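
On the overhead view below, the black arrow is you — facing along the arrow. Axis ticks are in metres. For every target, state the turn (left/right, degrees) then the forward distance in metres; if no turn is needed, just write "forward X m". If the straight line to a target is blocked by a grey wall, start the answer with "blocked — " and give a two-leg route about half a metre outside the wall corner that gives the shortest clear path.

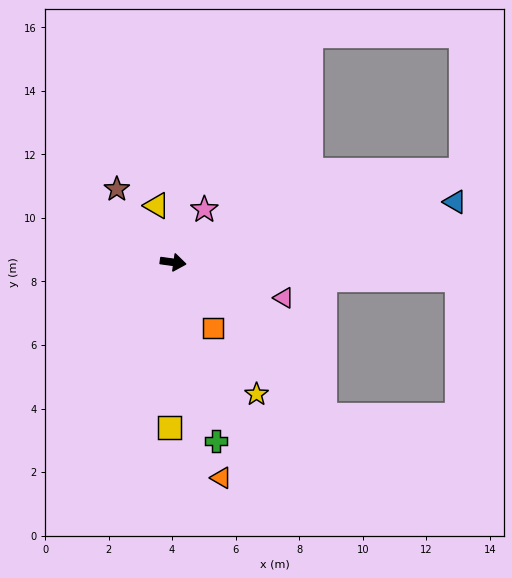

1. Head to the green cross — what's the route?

turn right 69°, forward 5.8 m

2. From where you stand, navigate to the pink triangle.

turn right 10°, forward 3.7 m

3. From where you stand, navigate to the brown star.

turn left 135°, forward 2.9 m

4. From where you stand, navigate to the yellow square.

turn right 83°, forward 5.2 m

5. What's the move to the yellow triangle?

turn left 114°, forward 1.9 m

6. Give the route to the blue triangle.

turn left 20°, forward 9.1 m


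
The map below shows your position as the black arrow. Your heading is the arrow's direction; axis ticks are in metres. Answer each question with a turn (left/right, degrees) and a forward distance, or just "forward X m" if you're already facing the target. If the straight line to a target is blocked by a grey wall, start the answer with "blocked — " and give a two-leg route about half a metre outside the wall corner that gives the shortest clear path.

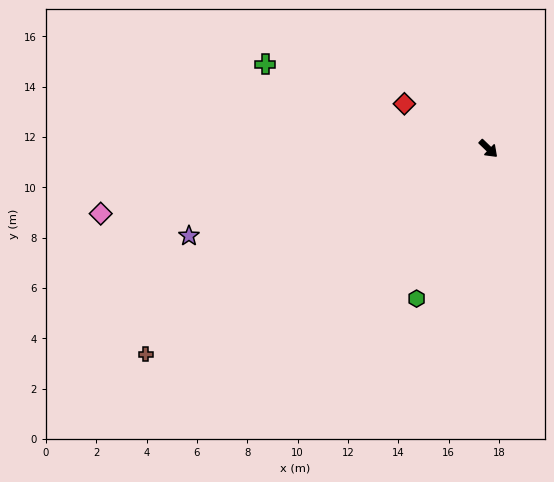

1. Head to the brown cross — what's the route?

turn right 105°, forward 15.9 m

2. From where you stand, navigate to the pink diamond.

turn right 127°, forward 15.6 m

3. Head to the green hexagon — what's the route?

turn right 72°, forward 6.6 m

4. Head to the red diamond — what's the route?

turn right 164°, forward 3.8 m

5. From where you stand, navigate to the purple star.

turn right 120°, forward 12.4 m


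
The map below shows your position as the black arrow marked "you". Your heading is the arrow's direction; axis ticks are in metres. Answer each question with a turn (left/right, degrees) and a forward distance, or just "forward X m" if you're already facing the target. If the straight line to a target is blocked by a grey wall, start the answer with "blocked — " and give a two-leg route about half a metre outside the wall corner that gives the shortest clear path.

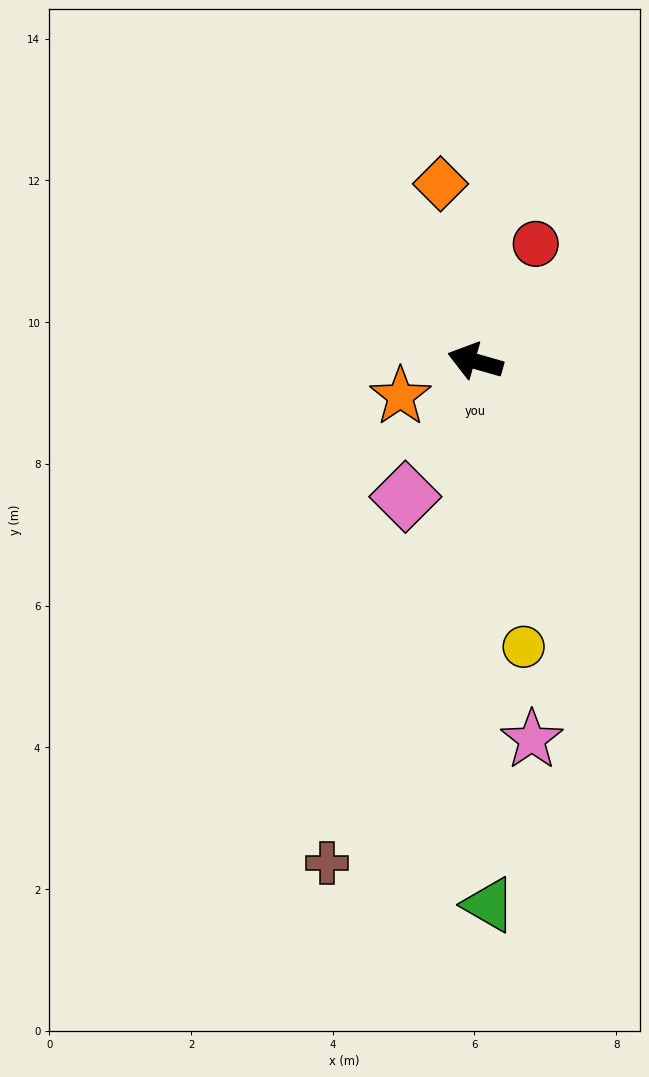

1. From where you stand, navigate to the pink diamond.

turn left 79°, forward 2.2 m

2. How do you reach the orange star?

turn left 41°, forward 1.2 m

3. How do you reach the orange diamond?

turn right 63°, forward 2.6 m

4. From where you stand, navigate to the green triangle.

turn left 107°, forward 7.7 m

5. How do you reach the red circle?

turn right 101°, forward 1.9 m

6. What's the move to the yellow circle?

turn left 116°, forward 4.1 m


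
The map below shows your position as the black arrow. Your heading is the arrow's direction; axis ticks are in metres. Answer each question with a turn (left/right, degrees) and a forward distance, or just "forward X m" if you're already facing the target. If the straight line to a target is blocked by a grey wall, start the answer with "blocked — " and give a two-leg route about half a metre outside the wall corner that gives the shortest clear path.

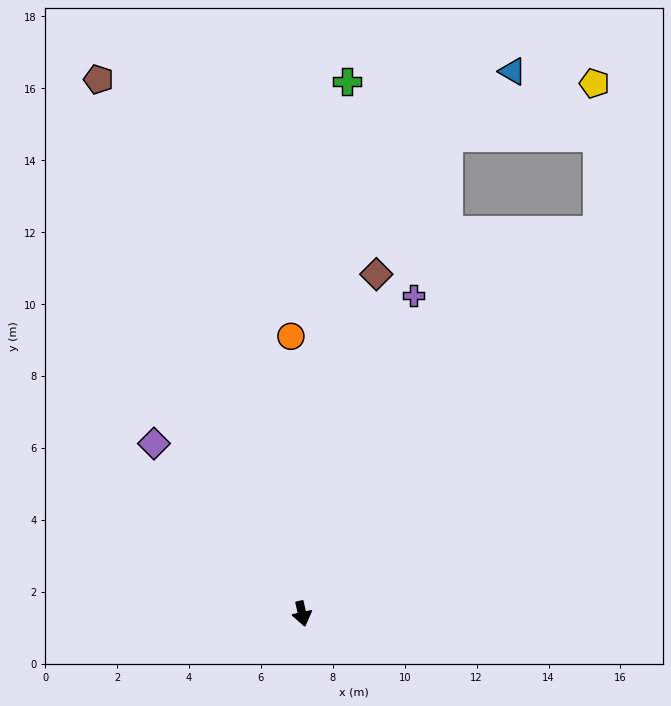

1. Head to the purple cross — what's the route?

turn left 148°, forward 9.4 m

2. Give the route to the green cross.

turn left 163°, forward 14.9 m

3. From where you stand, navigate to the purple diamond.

turn right 151°, forward 6.3 m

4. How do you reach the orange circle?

turn left 170°, forward 7.7 m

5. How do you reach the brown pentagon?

turn right 172°, forward 15.9 m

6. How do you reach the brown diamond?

turn left 155°, forward 9.7 m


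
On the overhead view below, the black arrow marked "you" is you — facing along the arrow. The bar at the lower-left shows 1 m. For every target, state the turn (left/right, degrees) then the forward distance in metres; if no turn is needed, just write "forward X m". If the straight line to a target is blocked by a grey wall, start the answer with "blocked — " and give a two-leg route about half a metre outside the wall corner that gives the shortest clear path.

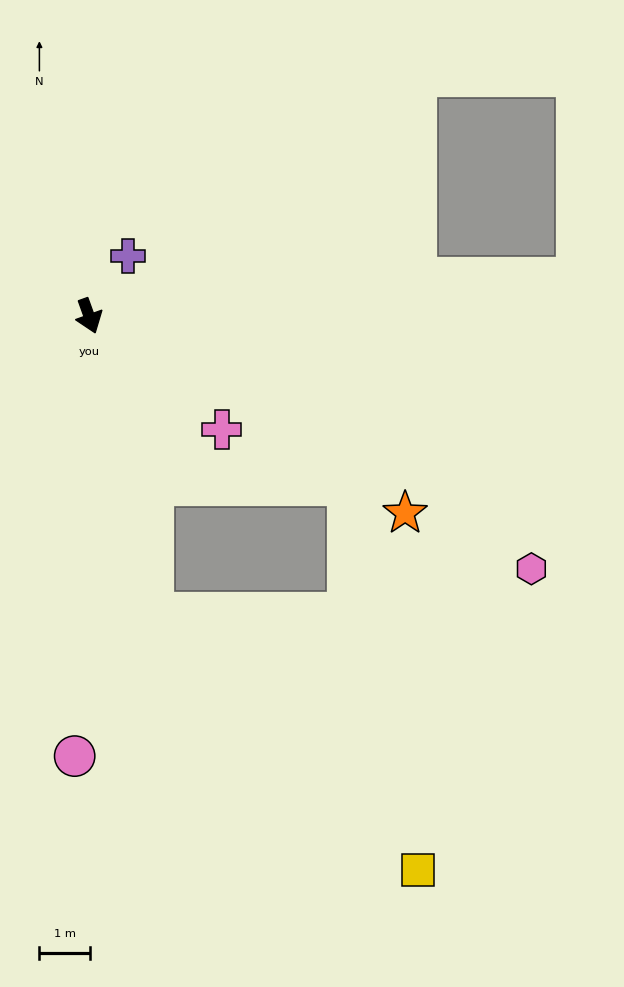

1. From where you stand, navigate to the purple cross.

turn left 127°, forward 1.4 m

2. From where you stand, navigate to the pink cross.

turn left 30°, forward 3.5 m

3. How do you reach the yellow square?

blocked — turn right 8°, forward 6.0 m, then turn left 34°, forward 7.3 m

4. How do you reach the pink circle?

turn right 22°, forward 8.7 m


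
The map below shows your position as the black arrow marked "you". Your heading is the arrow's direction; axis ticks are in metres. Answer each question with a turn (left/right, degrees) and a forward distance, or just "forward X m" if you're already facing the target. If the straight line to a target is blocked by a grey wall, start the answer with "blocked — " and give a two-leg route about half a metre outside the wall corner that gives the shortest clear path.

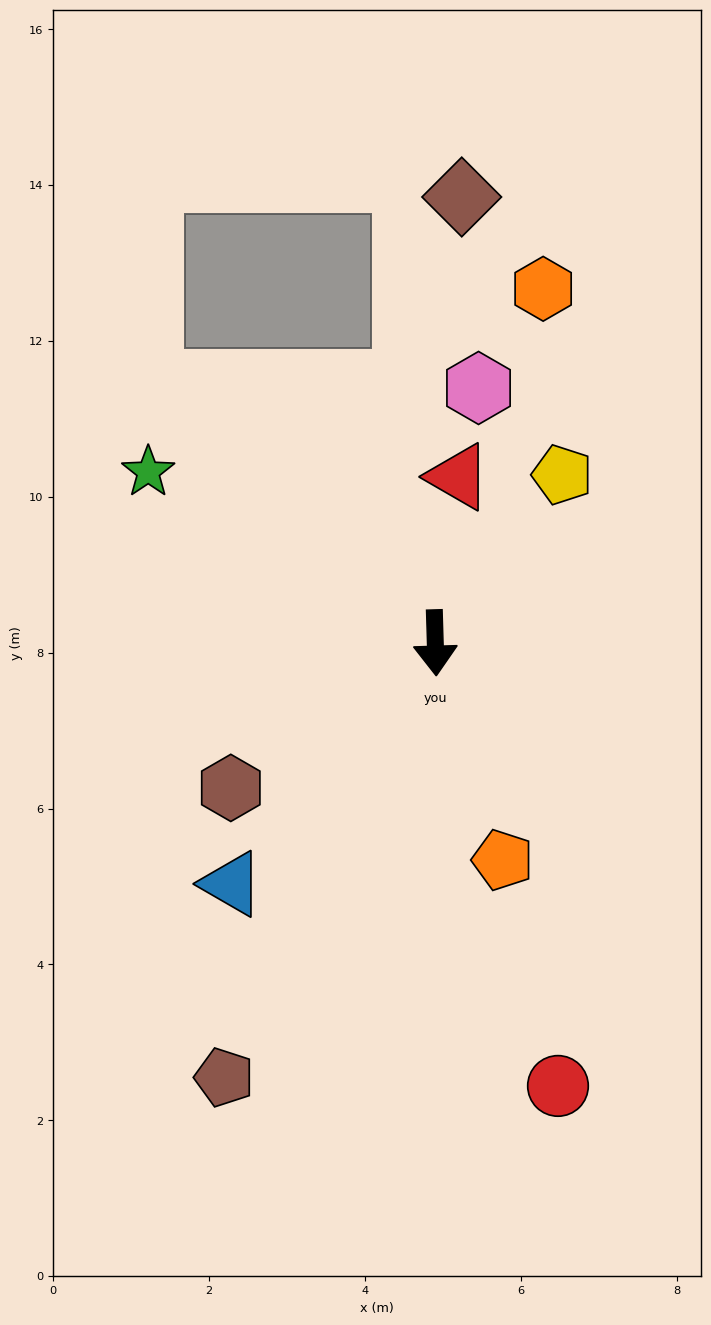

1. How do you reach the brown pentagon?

turn right 28°, forward 6.2 m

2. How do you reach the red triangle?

turn left 170°, forward 2.2 m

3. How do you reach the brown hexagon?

turn right 56°, forward 3.2 m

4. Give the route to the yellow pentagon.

turn left 141°, forward 2.7 m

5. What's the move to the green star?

turn right 122°, forward 4.3 m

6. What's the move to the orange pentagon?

turn left 16°, forward 2.9 m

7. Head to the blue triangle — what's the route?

turn right 42°, forward 4.0 m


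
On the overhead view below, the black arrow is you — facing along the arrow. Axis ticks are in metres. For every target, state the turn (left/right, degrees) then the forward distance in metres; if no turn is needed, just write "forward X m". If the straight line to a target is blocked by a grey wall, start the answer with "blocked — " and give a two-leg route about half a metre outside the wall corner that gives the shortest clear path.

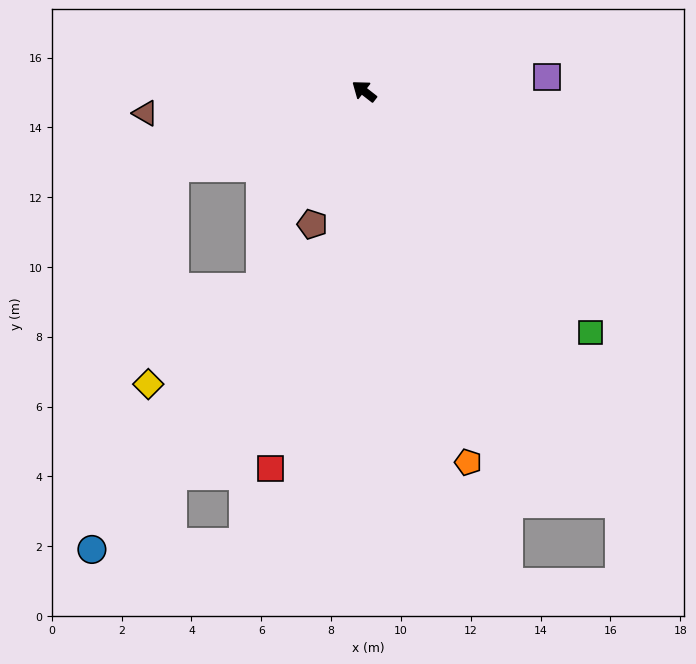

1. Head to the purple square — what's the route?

turn right 138°, forward 5.2 m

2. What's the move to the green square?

turn left 171°, forward 9.5 m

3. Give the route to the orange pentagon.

turn left 144°, forward 11.0 m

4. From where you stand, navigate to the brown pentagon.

turn left 107°, forward 4.1 m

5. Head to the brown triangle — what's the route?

turn left 44°, forward 6.3 m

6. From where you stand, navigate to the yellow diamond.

blocked — turn left 60°, forward 5.8 m, then turn left 61°, forward 6.3 m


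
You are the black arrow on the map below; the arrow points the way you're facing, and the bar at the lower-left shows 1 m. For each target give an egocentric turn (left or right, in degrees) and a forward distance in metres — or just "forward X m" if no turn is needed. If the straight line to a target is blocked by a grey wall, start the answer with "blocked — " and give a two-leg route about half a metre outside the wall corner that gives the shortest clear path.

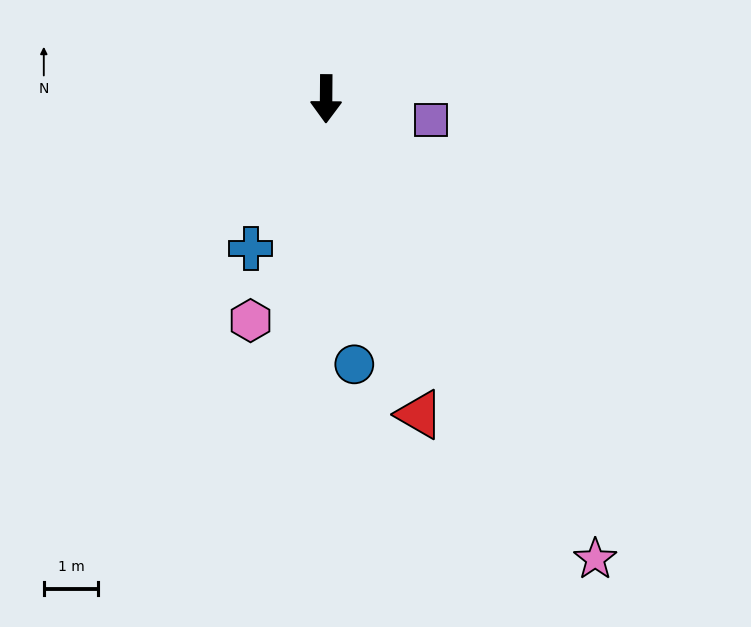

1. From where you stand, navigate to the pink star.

turn left 31°, forward 9.8 m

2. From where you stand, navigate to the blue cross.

turn right 26°, forward 3.1 m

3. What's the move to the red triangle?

turn left 17°, forward 6.0 m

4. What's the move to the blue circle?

turn left 6°, forward 4.9 m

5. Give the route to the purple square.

turn left 79°, forward 2.0 m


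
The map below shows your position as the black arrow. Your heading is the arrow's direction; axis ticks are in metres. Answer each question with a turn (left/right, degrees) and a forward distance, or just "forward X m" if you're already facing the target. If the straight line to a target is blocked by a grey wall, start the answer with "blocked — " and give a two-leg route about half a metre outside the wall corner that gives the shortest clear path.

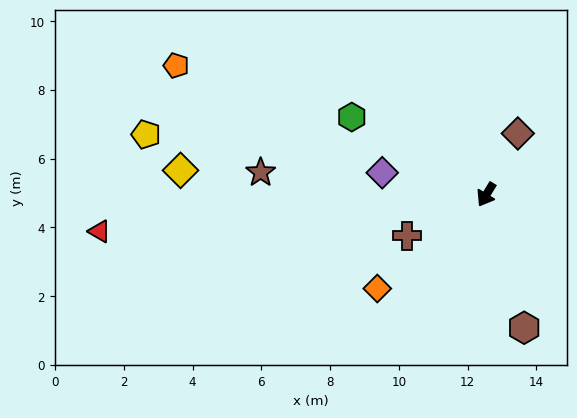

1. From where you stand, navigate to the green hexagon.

turn right 89°, forward 4.5 m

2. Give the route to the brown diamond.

turn right 176°, forward 2.0 m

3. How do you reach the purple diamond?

turn right 71°, forward 3.1 m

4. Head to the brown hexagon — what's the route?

turn left 47°, forward 4.0 m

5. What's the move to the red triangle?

turn right 53°, forward 11.3 m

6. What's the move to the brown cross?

turn right 31°, forward 2.6 m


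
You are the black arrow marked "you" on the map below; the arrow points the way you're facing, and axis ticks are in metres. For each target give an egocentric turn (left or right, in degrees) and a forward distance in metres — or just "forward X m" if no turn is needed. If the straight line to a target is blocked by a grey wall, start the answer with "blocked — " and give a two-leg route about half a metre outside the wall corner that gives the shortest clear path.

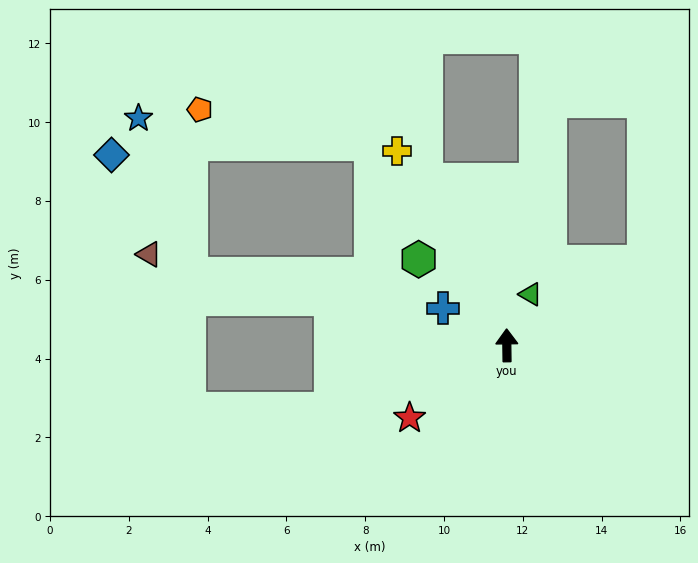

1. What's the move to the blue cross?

turn left 59°, forward 1.9 m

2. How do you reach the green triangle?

turn right 26°, forward 1.4 m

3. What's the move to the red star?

turn left 126°, forward 3.1 m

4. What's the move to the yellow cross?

turn left 29°, forward 5.7 m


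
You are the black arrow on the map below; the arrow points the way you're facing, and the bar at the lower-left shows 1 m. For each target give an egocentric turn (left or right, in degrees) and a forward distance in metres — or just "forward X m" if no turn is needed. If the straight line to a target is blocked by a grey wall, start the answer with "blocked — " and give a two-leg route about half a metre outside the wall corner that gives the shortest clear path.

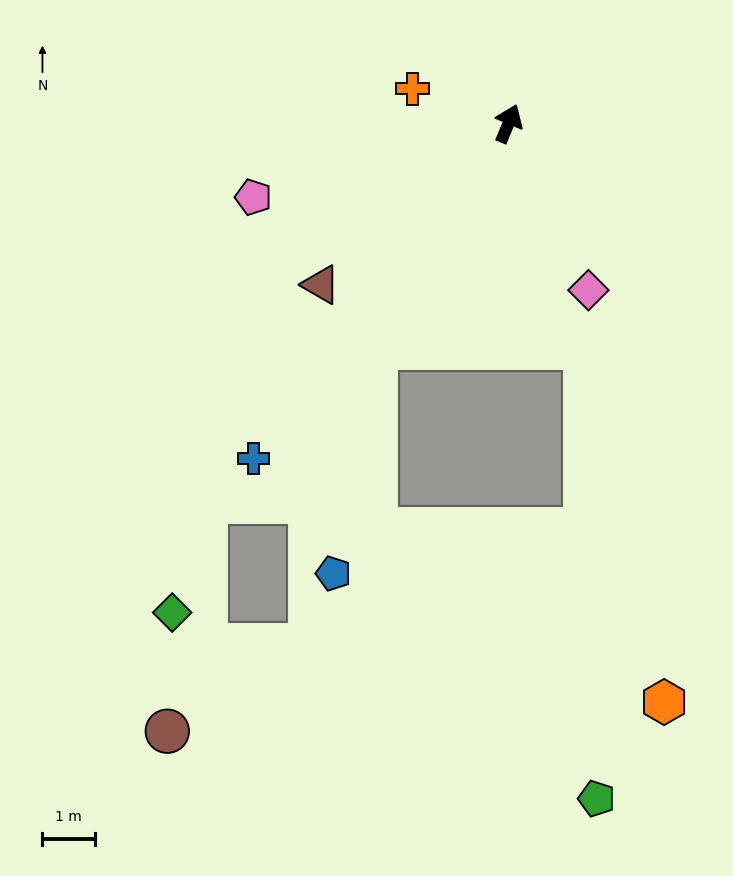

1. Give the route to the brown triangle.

turn left 153°, forward 4.7 m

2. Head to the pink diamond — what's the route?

turn right 132°, forward 3.5 m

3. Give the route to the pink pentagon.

turn left 129°, forward 5.1 m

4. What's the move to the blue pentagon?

blocked — turn left 172°, forward 5.0 m, then turn left 20°, forward 4.4 m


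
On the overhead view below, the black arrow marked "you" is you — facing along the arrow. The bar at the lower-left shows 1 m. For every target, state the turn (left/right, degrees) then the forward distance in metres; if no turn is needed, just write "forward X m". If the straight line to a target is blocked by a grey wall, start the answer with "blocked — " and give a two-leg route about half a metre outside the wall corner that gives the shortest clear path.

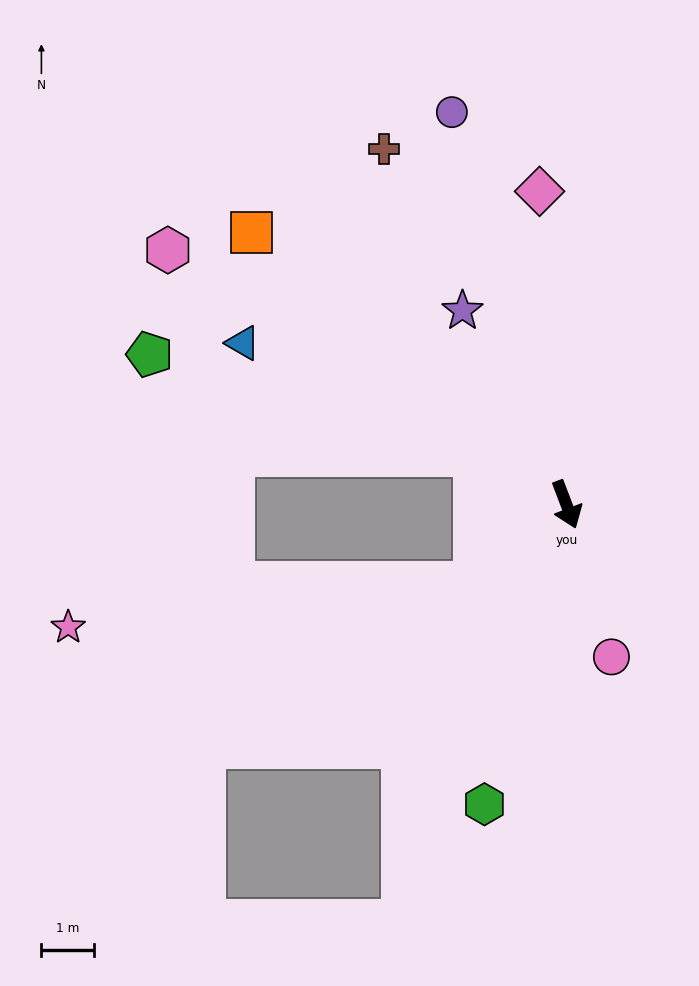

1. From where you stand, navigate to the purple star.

turn right 173°, forward 4.2 m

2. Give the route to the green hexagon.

turn right 36°, forward 5.9 m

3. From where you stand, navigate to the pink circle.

turn right 4°, forward 3.0 m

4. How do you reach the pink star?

blocked — turn right 70°, forward 2.3 m, then turn right 35°, forward 7.8 m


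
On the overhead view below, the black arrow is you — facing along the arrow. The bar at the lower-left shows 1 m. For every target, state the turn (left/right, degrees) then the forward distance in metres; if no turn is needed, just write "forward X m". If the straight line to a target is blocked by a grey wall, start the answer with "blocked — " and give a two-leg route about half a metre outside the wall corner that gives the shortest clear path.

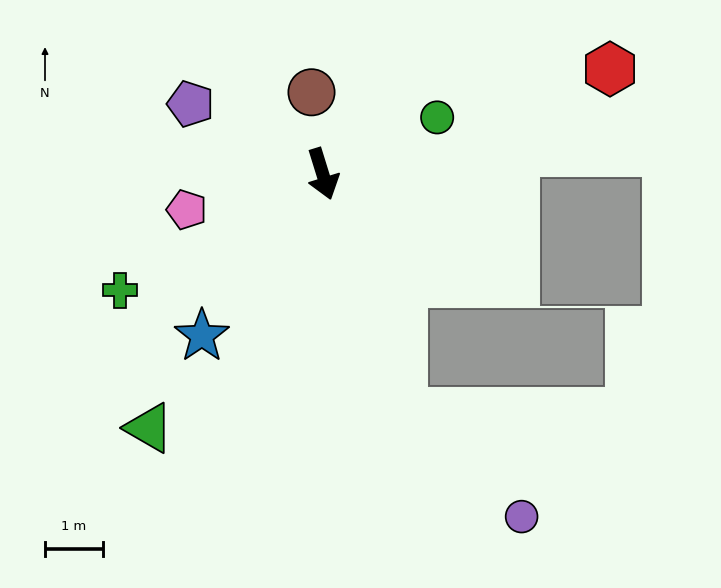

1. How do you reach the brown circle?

turn left 171°, forward 1.4 m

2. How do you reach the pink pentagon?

turn right 92°, forward 2.4 m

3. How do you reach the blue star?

turn right 54°, forward 3.5 m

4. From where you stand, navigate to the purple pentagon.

turn right 135°, forward 2.6 m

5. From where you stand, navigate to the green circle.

turn left 99°, forward 2.2 m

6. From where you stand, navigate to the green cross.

turn right 77°, forward 4.0 m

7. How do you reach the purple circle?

blocked — forward 4.4 m, then turn left 32°, forward 2.7 m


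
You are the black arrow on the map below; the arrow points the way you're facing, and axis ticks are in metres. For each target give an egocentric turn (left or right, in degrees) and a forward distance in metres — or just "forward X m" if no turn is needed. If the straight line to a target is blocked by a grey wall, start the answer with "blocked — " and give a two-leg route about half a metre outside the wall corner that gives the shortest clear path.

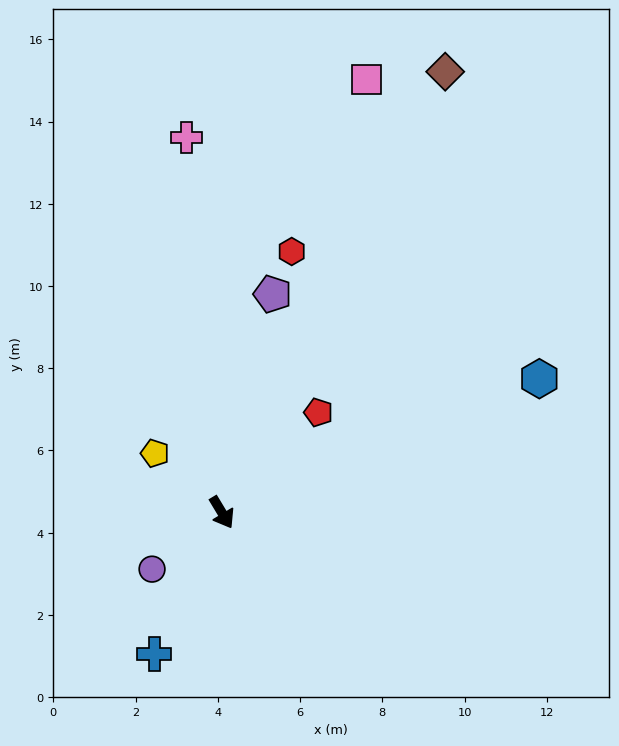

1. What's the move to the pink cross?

turn left 154°, forward 9.2 m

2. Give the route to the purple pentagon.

turn left 136°, forward 5.5 m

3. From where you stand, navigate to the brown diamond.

turn left 122°, forward 12.0 m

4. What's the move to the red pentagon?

turn left 105°, forward 3.4 m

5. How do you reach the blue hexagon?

turn left 82°, forward 8.4 m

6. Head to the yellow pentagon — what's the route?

turn right 163°, forward 2.2 m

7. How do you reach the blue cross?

turn right 56°, forward 3.8 m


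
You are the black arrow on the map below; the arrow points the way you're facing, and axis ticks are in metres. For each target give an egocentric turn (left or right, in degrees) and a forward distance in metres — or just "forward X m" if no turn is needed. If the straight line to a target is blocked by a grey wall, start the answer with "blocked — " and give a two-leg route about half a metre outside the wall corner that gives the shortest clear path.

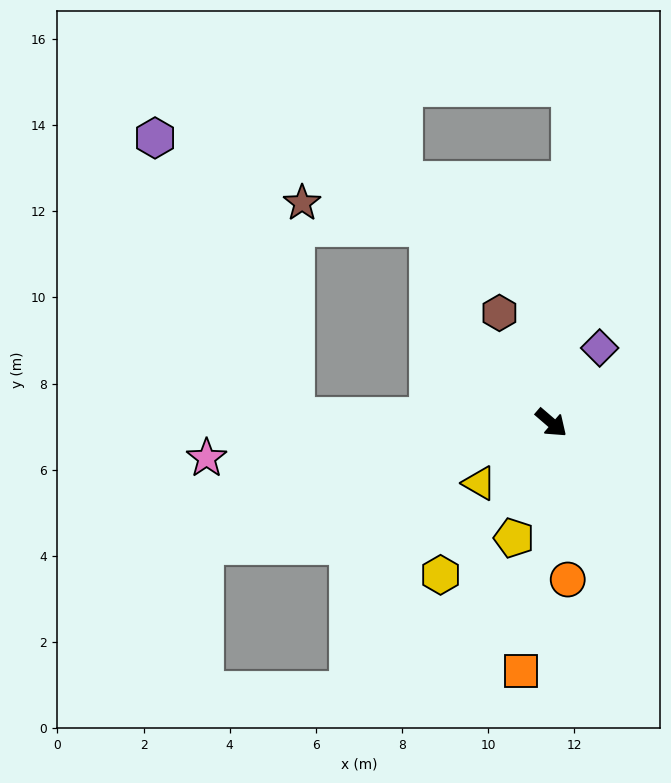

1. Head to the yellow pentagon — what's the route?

turn right 67°, forward 2.8 m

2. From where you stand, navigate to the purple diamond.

turn left 98°, forward 2.1 m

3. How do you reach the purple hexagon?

blocked — turn right 141°, forward 5.9 m, then turn right 61°, forward 7.2 m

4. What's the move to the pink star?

turn right 133°, forward 8.0 m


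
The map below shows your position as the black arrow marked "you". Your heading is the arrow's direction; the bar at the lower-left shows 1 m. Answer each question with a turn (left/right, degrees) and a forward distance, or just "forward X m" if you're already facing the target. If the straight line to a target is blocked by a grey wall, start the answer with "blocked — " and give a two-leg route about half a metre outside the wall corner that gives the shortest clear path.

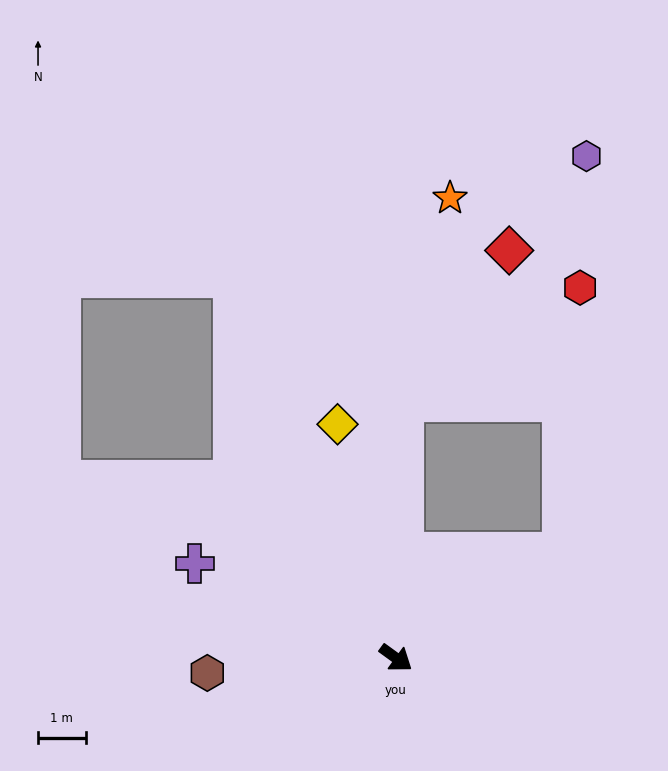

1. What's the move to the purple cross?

turn right 169°, forward 4.7 m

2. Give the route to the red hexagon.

blocked — turn left 68°, forward 4.2 m, then turn left 54°, forward 5.6 m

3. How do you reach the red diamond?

blocked — turn left 124°, forward 5.4 m, then turn right 33°, forward 3.9 m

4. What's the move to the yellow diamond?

turn left 140°, forward 5.1 m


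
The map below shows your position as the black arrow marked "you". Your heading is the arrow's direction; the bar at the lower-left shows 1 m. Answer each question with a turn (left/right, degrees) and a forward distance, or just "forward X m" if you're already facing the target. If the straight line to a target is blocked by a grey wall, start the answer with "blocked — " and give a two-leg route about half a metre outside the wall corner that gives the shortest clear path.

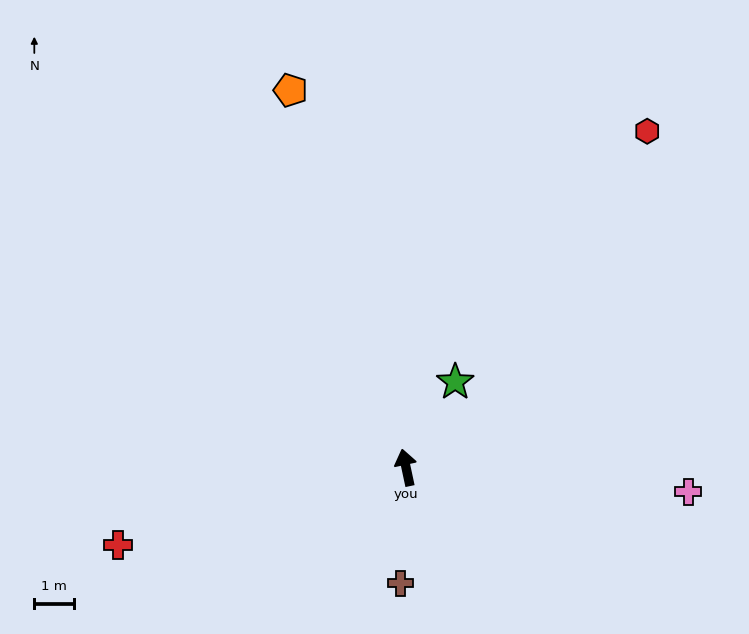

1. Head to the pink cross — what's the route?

turn right 107°, forward 7.2 m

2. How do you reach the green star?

turn right 42°, forward 2.5 m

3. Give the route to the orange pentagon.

turn left 5°, forward 10.0 m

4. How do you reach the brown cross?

turn left 165°, forward 2.9 m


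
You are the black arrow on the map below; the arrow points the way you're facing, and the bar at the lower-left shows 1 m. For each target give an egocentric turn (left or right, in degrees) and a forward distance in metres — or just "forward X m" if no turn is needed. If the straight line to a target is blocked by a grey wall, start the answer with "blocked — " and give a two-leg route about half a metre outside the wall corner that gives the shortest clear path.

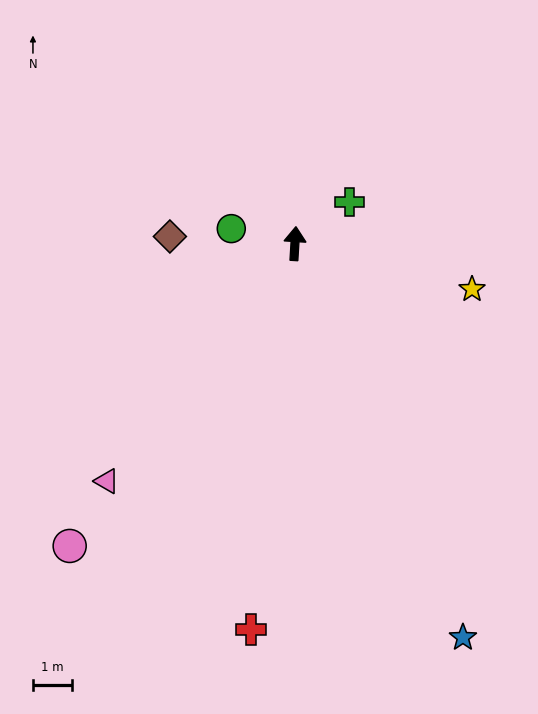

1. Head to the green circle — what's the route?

turn left 80°, forward 1.7 m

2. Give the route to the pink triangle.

turn left 145°, forward 7.7 m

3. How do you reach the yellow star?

turn right 101°, forward 4.6 m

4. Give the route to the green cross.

turn right 49°, forward 1.7 m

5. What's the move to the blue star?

turn right 153°, forward 10.9 m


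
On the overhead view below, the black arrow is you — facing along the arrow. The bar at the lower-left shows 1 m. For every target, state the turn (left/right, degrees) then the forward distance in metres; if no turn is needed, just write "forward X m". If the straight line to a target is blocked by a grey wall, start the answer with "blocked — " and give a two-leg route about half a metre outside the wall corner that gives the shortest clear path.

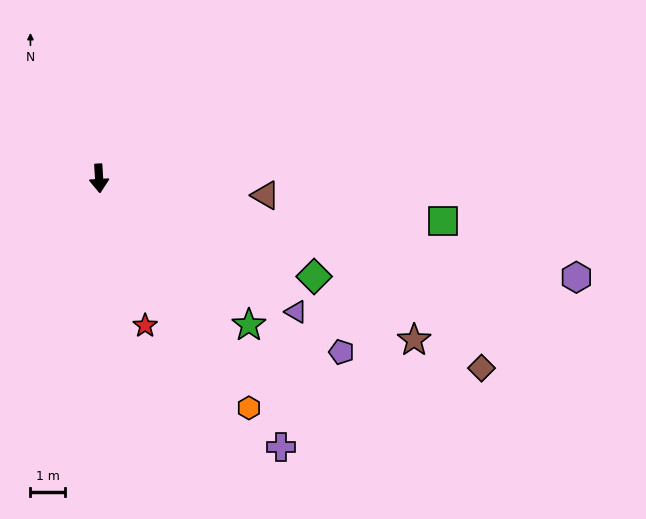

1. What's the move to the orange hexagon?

turn left 30°, forward 8.0 m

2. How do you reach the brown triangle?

turn left 81°, forward 4.9 m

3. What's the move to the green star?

turn left 42°, forward 6.1 m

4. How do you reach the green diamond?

turn left 62°, forward 6.9 m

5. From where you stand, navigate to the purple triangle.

turn left 53°, forward 7.0 m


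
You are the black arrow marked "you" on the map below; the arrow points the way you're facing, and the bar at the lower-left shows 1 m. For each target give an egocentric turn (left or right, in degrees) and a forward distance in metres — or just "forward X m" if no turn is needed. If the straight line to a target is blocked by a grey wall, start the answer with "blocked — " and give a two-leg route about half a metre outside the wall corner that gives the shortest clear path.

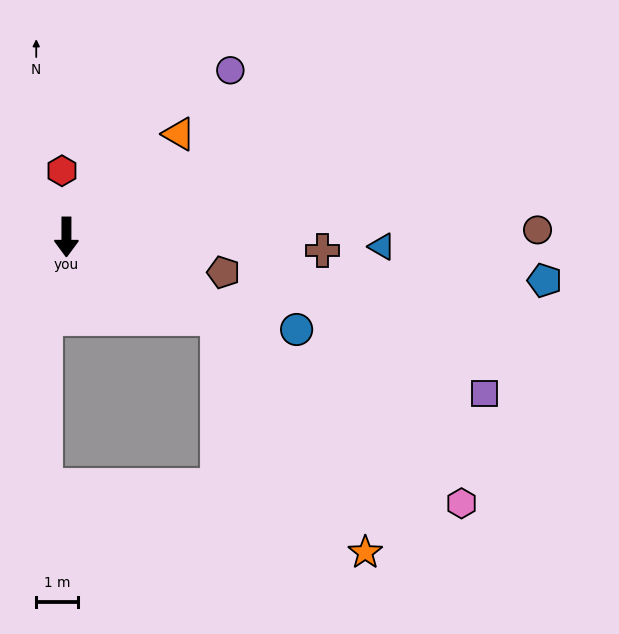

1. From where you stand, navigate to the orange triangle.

turn left 133°, forward 3.6 m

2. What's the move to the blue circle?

turn left 68°, forward 5.9 m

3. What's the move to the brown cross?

turn left 87°, forward 6.1 m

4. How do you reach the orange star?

blocked — turn left 62°, forward 4.1 m, then turn right 30°, forward 6.5 m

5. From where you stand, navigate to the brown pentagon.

turn left 77°, forward 3.8 m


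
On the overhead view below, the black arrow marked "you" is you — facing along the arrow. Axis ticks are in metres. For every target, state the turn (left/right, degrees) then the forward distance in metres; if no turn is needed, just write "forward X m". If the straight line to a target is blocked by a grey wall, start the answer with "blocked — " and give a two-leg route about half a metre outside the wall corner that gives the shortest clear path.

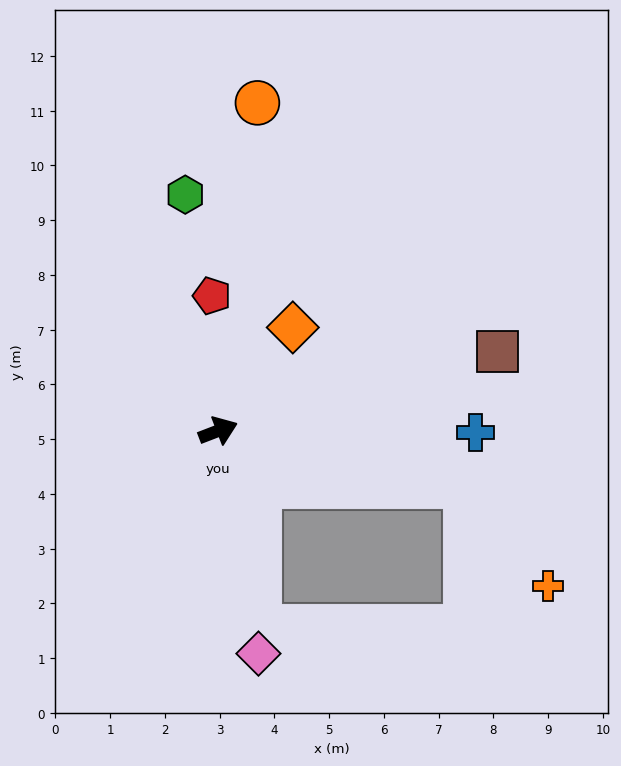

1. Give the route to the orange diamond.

turn left 33°, forward 2.3 m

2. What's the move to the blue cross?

turn right 21°, forward 4.7 m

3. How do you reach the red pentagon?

turn left 72°, forward 2.5 m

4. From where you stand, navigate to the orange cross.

blocked — turn right 33°, forward 4.6 m, then turn right 39°, forward 2.4 m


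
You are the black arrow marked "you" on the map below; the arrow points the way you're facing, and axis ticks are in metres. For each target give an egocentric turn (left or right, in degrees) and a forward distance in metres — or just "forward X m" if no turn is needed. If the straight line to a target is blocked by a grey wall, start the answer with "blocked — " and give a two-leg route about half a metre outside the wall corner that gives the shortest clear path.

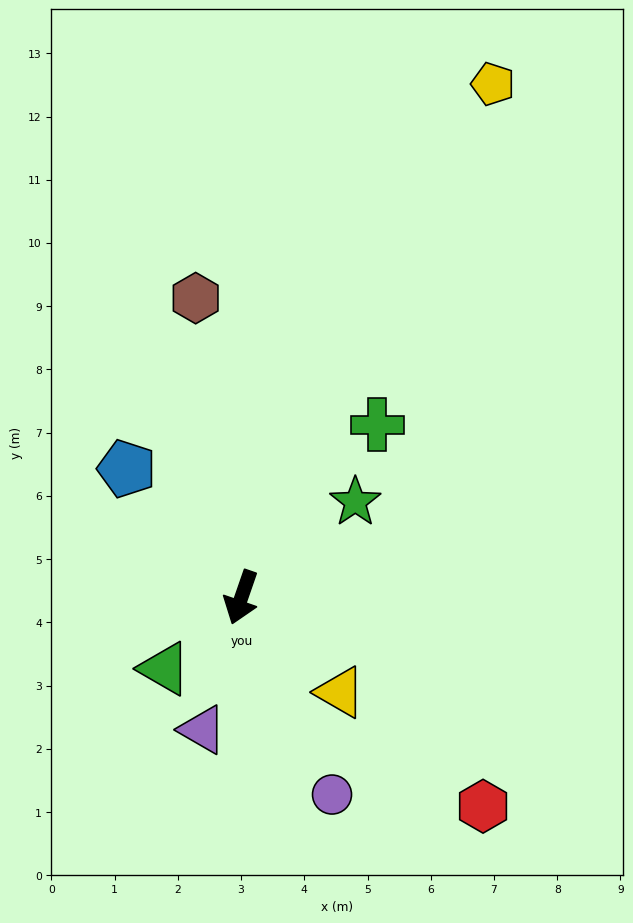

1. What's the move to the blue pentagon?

turn right 119°, forward 2.7 m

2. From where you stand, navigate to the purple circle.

turn left 44°, forward 3.4 m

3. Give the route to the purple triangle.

turn left 3°, forward 2.2 m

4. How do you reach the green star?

turn left 149°, forward 2.4 m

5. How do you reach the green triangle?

turn right 28°, forward 1.7 m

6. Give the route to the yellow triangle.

turn left 65°, forward 2.2 m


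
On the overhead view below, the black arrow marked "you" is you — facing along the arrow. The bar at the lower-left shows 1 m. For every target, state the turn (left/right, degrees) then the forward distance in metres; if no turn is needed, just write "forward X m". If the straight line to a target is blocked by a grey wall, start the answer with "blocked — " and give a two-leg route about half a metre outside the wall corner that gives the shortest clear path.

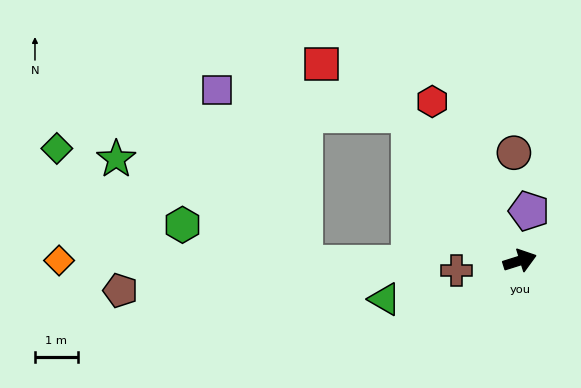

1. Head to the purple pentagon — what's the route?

turn left 62°, forward 1.2 m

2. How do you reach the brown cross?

turn left 171°, forward 1.5 m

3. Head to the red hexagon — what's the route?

turn left 101°, forward 4.2 m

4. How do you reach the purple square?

blocked — turn left 110°, forward 4.3 m, then turn left 45°, forward 4.5 m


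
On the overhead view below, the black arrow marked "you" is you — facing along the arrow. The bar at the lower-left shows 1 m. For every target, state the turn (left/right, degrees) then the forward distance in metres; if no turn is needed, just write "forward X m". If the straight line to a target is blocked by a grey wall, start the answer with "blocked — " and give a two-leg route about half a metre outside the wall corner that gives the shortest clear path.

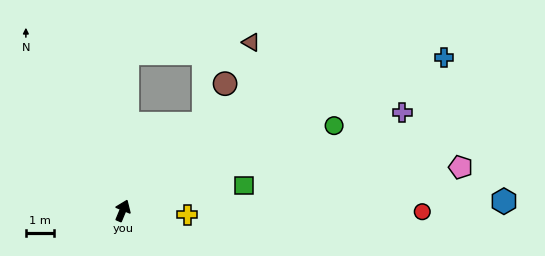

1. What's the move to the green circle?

turn right 46°, forward 8.2 m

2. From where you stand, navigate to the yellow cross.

turn right 71°, forward 2.3 m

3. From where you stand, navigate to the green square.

turn right 56°, forward 4.4 m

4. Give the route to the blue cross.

turn right 42°, forward 12.8 m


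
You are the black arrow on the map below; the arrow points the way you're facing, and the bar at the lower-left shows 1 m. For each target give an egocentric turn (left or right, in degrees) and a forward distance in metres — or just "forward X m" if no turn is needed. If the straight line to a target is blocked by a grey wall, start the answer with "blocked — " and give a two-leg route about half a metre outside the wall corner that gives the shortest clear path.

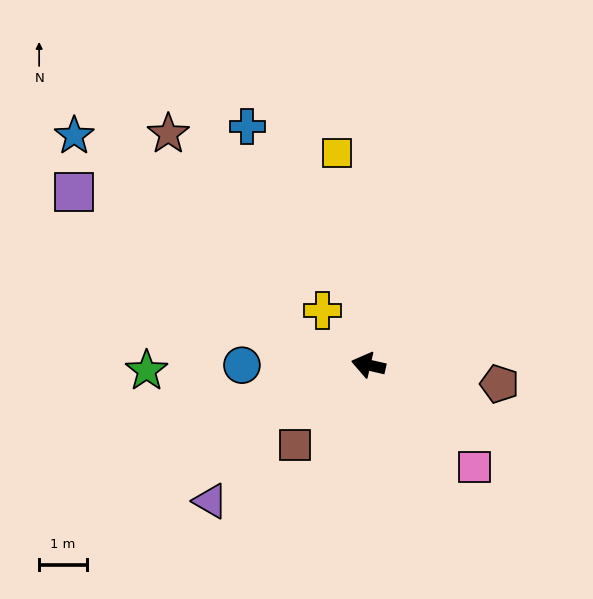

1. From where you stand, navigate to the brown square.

turn left 60°, forward 2.3 m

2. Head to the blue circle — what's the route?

turn left 13°, forward 2.7 m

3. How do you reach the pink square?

turn left 149°, forward 3.1 m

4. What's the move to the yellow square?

turn right 69°, forward 4.5 m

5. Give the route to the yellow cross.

turn right 37°, forward 1.5 m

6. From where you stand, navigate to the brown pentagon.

turn right 175°, forward 2.8 m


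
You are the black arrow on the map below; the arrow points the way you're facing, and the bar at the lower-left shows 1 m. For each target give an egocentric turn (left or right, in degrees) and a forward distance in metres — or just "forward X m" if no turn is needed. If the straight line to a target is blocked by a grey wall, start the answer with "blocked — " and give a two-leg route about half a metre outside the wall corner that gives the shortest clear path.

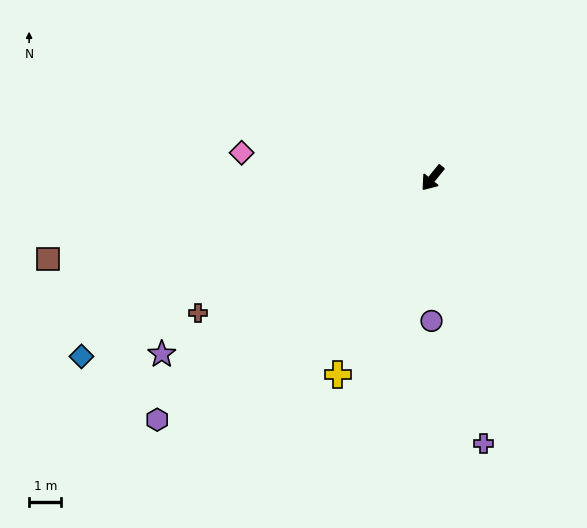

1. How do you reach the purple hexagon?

turn right 10°, forward 11.3 m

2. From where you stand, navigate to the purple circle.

turn left 39°, forward 4.4 m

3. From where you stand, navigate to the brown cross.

turn right 21°, forward 8.4 m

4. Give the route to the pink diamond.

turn right 58°, forward 6.0 m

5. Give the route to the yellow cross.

turn left 13°, forward 6.8 m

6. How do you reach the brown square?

turn right 39°, forward 12.2 m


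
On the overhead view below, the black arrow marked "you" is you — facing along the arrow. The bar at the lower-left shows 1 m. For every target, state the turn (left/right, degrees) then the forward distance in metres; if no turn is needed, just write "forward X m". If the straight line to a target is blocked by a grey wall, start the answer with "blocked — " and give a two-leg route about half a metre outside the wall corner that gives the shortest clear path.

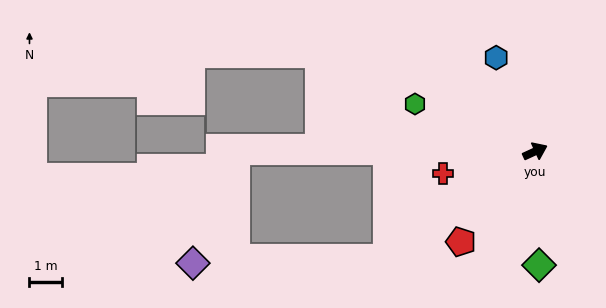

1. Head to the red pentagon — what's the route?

turn right 154°, forward 3.6 m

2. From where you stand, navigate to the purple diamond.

blocked — turn right 169°, forward 5.6 m, then turn right 34°, forward 5.9 m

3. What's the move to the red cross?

turn left 169°, forward 2.9 m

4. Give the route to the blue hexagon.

turn left 88°, forward 3.1 m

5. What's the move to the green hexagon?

turn left 134°, forward 3.9 m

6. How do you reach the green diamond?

turn right 113°, forward 3.5 m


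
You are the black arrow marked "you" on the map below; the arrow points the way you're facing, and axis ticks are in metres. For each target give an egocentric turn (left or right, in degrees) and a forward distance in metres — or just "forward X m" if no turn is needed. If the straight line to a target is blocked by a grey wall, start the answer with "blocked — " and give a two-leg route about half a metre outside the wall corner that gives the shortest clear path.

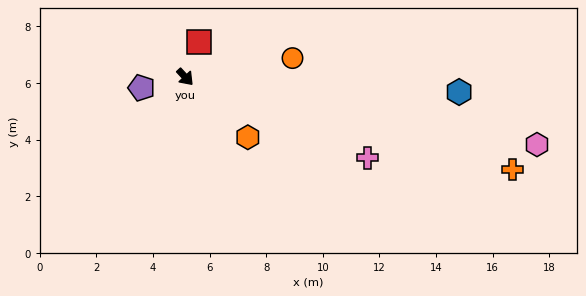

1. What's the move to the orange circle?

turn left 57°, forward 3.8 m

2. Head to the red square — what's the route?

turn left 116°, forward 1.3 m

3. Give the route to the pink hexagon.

turn left 36°, forward 12.7 m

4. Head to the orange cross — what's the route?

turn left 31°, forward 12.0 m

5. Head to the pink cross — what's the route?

turn left 23°, forward 7.0 m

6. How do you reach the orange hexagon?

turn left 3°, forward 3.1 m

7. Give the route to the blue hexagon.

turn left 44°, forward 9.7 m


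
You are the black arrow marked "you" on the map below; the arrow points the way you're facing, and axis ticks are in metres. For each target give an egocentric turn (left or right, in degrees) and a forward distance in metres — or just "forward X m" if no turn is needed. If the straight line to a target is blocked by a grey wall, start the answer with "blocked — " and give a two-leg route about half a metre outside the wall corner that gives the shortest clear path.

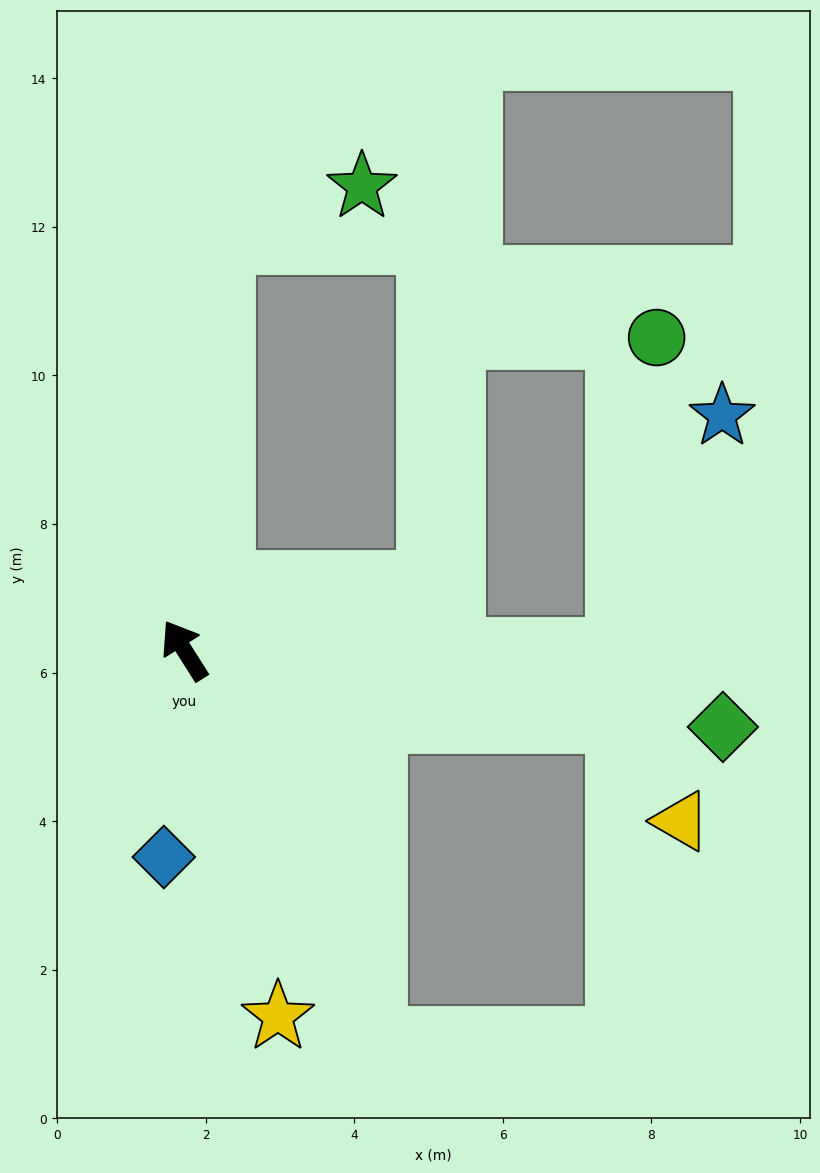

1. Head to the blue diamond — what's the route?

turn left 142°, forward 2.8 m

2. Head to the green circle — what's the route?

blocked — turn right 122°, forward 5.8 m, then turn left 82°, forward 4.2 m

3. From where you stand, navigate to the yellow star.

turn left 162°, forward 5.1 m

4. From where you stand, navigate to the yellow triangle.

blocked — turn right 132°, forward 5.9 m, then turn right 48°, forward 1.6 m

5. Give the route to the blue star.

blocked — turn right 122°, forward 5.8 m, then turn left 66°, forward 3.4 m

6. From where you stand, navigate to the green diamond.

turn right 130°, forward 7.3 m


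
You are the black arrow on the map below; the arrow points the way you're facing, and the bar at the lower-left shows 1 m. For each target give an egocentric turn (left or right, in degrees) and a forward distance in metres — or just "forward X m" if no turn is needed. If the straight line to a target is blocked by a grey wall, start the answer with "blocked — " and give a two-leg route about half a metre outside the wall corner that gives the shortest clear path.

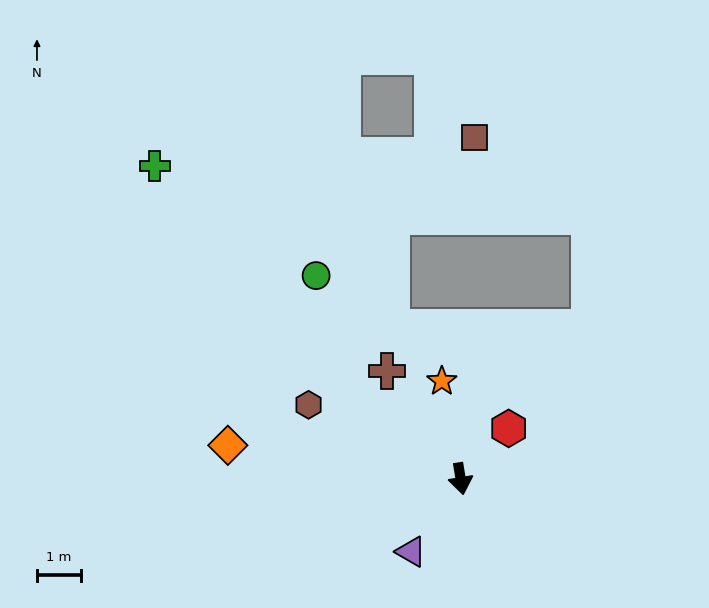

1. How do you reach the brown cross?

turn right 155°, forward 3.0 m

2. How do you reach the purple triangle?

turn right 43°, forward 2.0 m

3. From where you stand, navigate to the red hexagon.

turn left 127°, forward 1.6 m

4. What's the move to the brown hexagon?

turn right 125°, forward 3.8 m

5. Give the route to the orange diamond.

turn right 107°, forward 5.3 m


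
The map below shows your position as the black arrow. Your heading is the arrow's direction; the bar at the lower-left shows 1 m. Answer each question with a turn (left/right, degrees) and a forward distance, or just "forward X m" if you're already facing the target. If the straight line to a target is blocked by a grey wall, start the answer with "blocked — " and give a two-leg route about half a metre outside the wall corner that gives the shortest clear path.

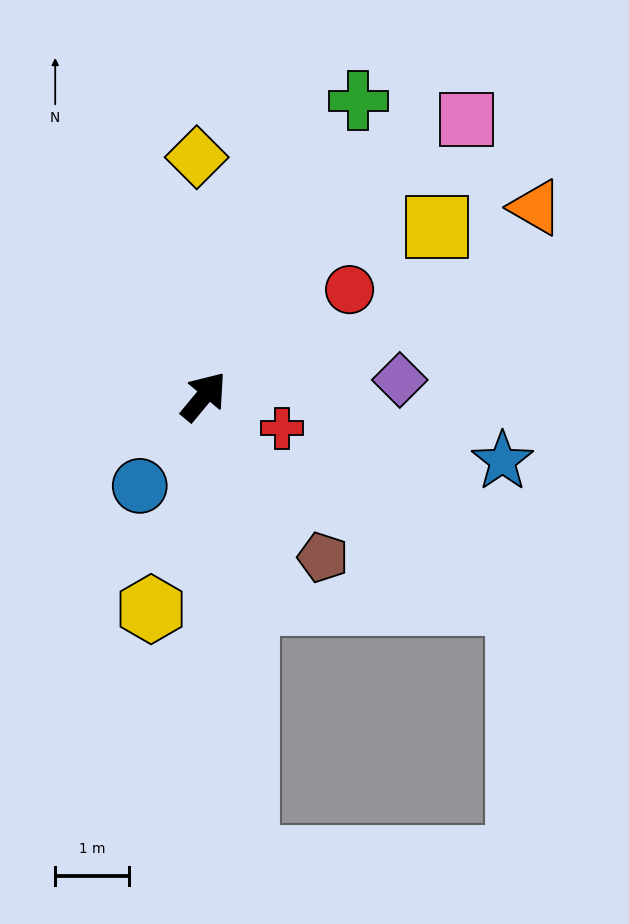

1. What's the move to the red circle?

turn right 14°, forward 2.4 m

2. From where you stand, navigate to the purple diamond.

turn right 46°, forward 2.7 m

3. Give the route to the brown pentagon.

turn right 104°, forward 2.7 m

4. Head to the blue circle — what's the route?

turn right 176°, forward 1.5 m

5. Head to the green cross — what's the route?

turn left 12°, forward 4.5 m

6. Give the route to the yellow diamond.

turn left 41°, forward 3.2 m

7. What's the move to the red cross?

turn right 73°, forward 1.1 m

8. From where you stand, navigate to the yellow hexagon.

turn right 154°, forward 3.0 m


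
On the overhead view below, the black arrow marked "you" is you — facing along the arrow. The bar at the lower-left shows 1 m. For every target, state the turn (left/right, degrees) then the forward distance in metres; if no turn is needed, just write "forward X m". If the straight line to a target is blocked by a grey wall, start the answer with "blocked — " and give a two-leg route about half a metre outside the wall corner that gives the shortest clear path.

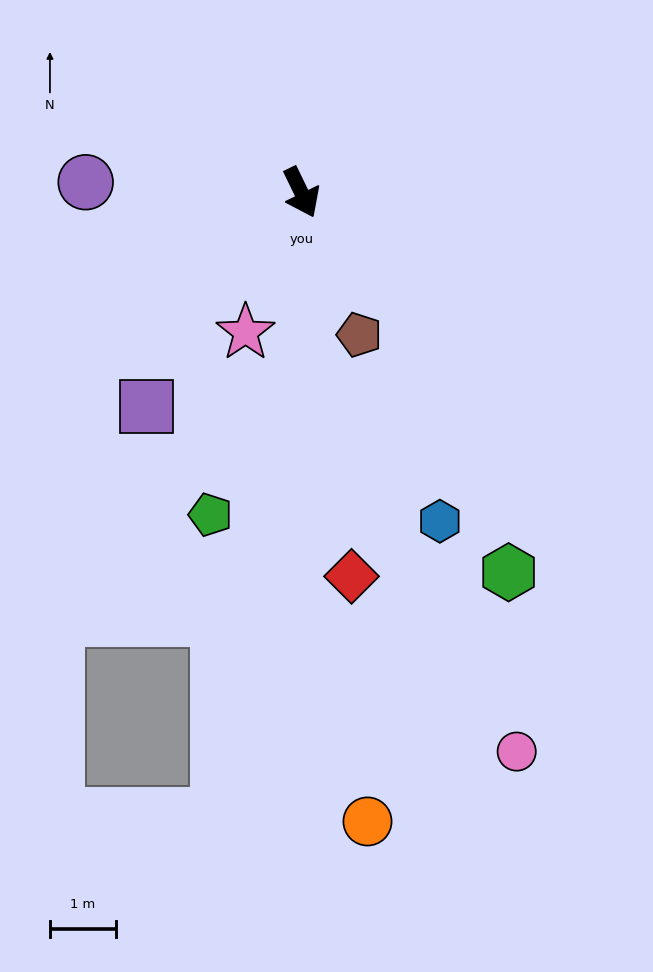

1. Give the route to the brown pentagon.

turn right 4°, forward 2.3 m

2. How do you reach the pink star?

turn right 48°, forward 2.3 m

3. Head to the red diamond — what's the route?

turn right 18°, forward 5.9 m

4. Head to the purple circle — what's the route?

turn right 119°, forward 3.3 m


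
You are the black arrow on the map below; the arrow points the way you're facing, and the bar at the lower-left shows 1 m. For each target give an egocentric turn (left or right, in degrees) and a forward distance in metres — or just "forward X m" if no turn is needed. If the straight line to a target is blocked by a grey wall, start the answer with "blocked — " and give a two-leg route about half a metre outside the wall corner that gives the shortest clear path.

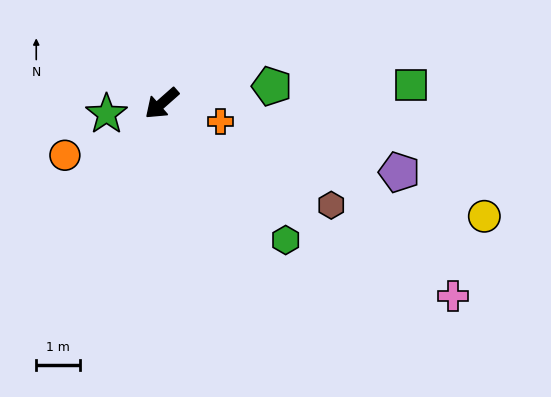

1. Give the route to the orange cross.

turn left 121°, forward 1.4 m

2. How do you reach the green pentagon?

turn left 147°, forward 2.5 m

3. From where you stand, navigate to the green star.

turn right 31°, forward 1.3 m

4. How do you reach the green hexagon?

turn left 91°, forward 4.2 m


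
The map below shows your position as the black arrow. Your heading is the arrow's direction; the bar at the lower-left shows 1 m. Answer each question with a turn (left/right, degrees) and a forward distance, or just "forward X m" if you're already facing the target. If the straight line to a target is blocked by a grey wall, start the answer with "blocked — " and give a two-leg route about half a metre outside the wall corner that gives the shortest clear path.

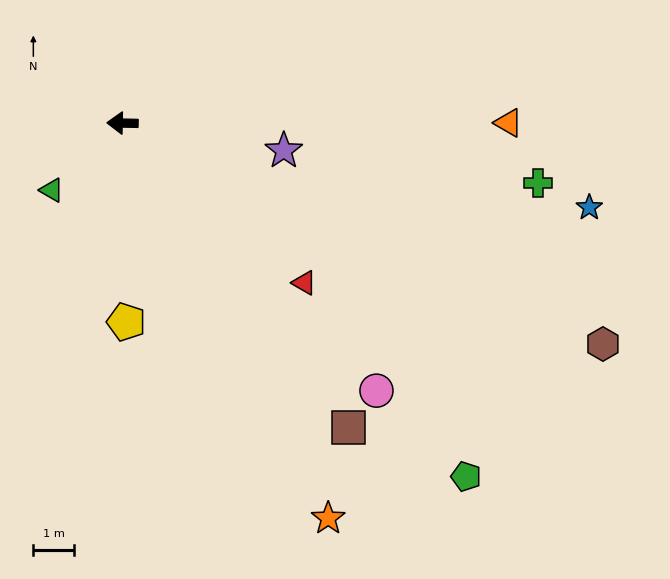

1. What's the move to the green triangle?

turn left 45°, forward 2.4 m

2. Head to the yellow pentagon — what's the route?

turn left 92°, forward 4.9 m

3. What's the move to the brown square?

turn left 128°, forward 9.4 m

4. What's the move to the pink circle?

turn left 135°, forward 9.1 m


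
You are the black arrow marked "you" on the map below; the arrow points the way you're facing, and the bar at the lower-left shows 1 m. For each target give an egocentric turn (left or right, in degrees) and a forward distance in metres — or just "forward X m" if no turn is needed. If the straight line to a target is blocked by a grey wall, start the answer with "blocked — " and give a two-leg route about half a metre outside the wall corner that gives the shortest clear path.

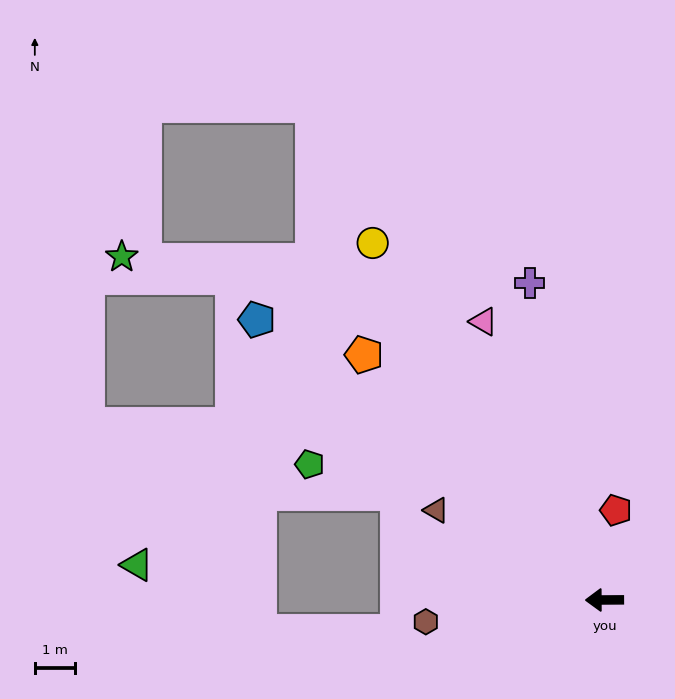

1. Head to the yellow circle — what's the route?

turn right 57°, forward 10.6 m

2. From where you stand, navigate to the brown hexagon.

turn left 7°, forward 4.5 m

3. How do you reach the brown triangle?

turn right 28°, forward 4.8 m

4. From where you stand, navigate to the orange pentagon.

turn right 46°, forward 8.6 m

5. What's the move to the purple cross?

turn right 77°, forward 8.1 m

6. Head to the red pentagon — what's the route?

turn right 98°, forward 2.3 m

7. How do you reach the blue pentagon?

turn right 39°, forward 11.1 m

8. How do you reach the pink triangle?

turn right 67°, forward 7.6 m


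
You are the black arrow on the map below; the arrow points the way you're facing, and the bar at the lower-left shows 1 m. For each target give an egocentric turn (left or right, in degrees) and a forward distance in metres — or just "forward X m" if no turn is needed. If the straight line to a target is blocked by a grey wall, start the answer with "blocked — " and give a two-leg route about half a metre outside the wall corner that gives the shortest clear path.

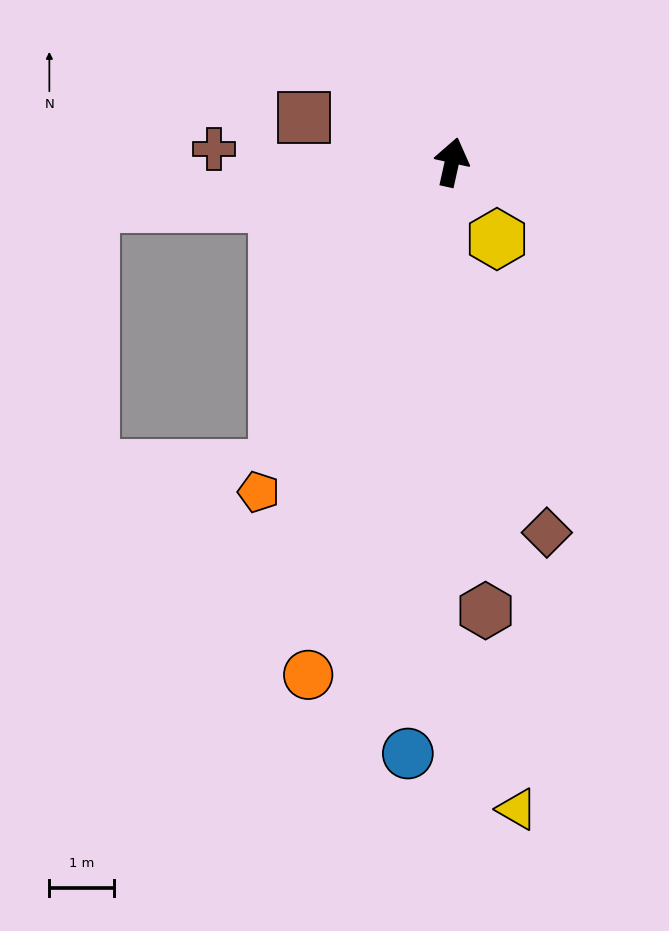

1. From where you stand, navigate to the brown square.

turn left 86°, forward 2.4 m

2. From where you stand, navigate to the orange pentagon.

turn left 162°, forward 5.9 m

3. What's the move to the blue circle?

turn right 172°, forward 9.2 m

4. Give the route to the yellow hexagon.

turn right 137°, forward 1.4 m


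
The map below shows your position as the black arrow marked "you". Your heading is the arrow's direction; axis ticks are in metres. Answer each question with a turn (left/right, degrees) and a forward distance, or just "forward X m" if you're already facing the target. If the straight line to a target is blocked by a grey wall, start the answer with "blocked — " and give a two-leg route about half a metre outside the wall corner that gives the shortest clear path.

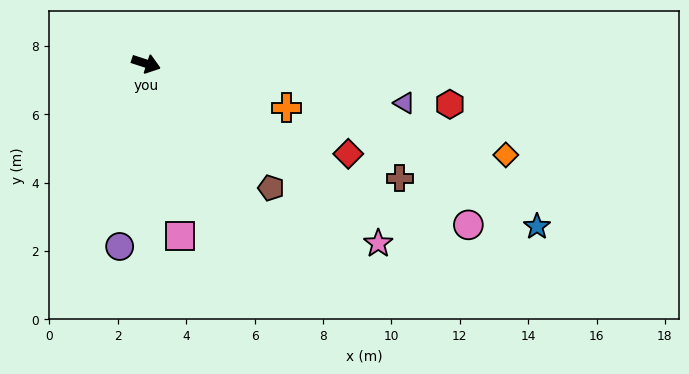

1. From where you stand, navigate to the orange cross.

forward 4.3 m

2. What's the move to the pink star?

turn right 20°, forward 8.6 m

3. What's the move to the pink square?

turn right 61°, forward 5.1 m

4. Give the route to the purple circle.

turn right 80°, forward 5.4 m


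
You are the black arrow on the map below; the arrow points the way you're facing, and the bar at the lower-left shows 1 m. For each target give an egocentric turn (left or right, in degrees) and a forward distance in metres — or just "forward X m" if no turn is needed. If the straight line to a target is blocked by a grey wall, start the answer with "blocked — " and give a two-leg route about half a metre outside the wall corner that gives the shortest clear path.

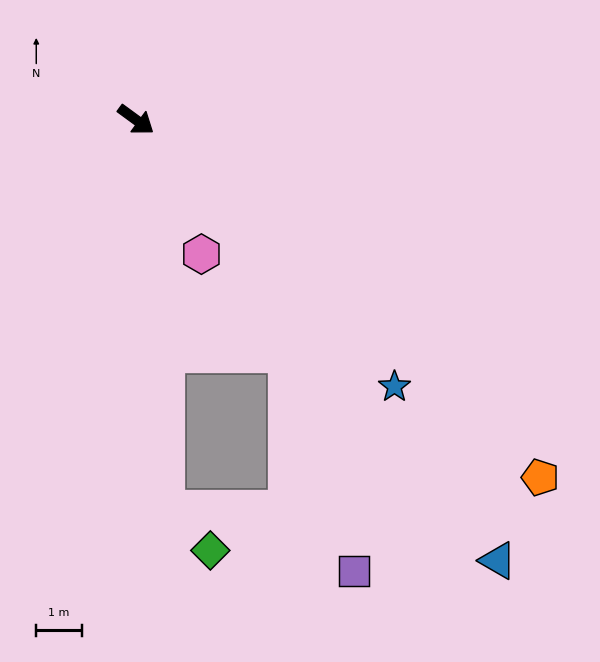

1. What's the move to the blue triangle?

turn right 14°, forward 12.5 m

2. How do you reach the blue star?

turn right 10°, forward 8.1 m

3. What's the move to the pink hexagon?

turn right 28°, forward 3.3 m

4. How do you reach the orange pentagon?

turn right 5°, forward 11.8 m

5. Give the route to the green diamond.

blocked — turn right 49°, forward 8.6 m, then turn left 43°, forward 1.3 m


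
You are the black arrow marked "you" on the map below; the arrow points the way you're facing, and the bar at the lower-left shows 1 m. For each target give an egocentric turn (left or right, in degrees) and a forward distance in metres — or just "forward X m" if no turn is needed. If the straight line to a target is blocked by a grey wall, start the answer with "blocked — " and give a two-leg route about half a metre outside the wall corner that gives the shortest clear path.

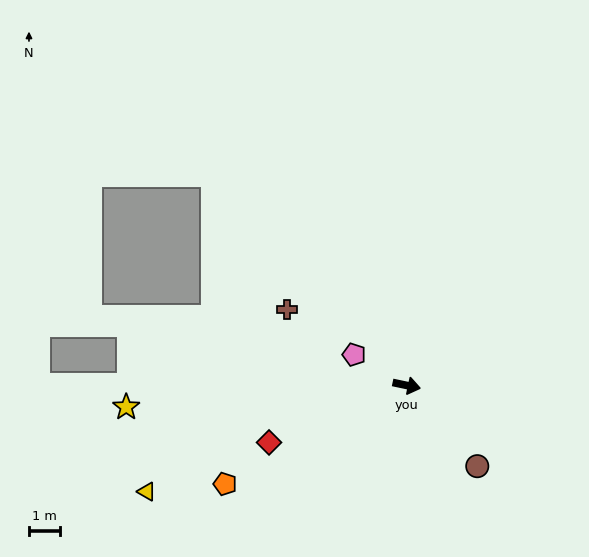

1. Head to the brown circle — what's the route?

turn right 37°, forward 3.4 m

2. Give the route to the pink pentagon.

turn left 162°, forward 2.0 m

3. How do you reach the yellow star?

turn right 164°, forward 9.0 m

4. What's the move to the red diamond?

turn right 146°, forward 4.8 m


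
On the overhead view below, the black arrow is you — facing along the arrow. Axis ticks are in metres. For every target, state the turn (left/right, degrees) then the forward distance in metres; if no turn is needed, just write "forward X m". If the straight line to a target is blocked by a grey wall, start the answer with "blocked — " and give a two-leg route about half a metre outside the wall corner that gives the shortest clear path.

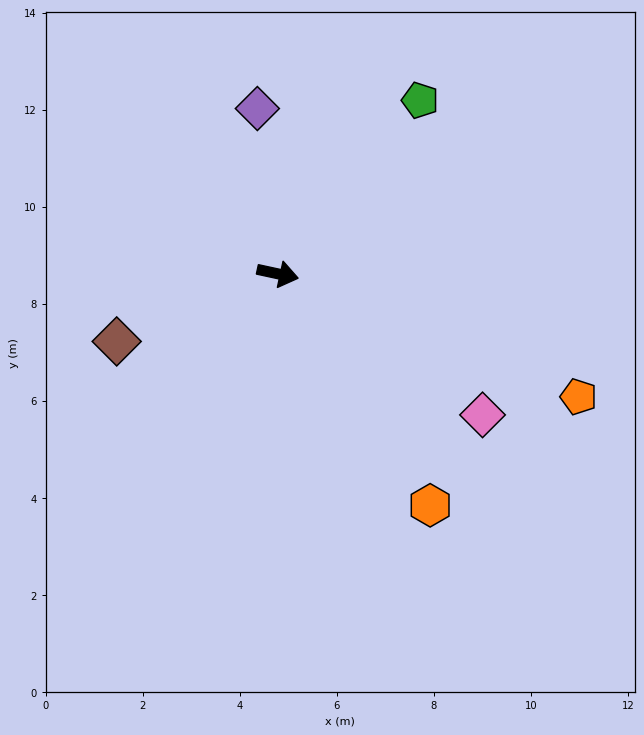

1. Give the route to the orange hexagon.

turn right 44°, forward 5.7 m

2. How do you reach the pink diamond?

turn right 22°, forward 5.1 m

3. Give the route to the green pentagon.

turn left 63°, forward 4.6 m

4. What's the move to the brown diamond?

turn right 145°, forward 3.6 m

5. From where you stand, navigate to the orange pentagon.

turn right 10°, forward 6.7 m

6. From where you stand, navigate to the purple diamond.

turn left 109°, forward 3.4 m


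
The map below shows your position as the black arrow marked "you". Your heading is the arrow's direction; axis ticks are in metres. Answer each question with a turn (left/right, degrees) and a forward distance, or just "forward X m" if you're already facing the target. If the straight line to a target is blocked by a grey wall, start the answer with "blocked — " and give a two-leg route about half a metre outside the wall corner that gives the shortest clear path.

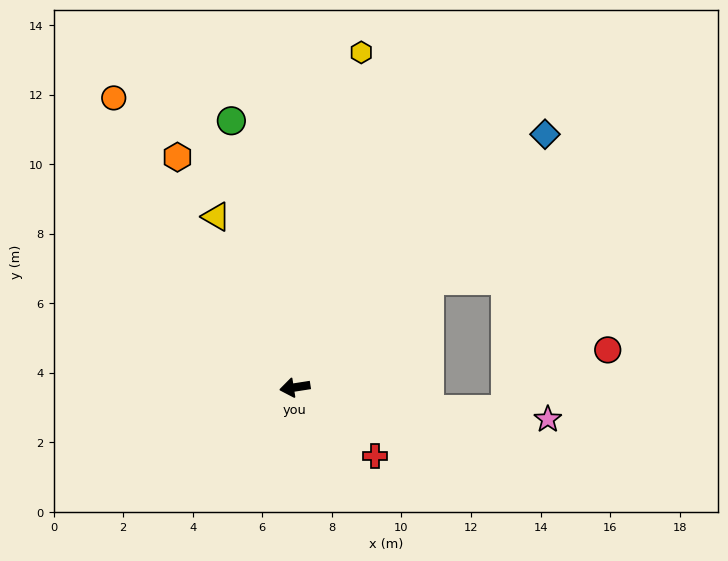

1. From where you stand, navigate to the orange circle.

turn right 67°, forward 9.8 m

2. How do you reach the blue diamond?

turn right 144°, forward 10.2 m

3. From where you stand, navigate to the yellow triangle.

turn right 74°, forward 5.4 m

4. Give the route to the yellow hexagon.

turn right 110°, forward 9.8 m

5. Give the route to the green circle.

turn right 85°, forward 7.9 m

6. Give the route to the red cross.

turn left 131°, forward 3.0 m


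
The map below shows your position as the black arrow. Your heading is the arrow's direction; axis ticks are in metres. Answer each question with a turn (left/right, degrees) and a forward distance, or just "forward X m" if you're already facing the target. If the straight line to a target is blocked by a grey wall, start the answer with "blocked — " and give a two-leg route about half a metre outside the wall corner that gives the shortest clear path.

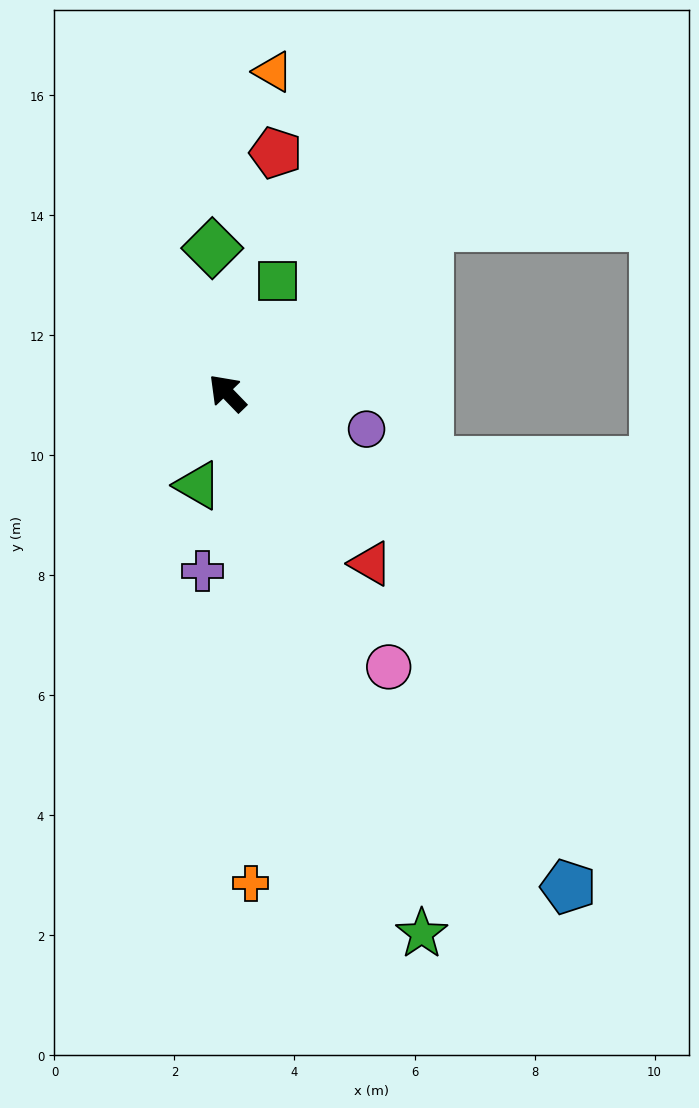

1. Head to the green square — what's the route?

turn right 68°, forward 2.0 m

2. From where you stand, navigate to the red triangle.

turn left 176°, forward 3.7 m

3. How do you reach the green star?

turn left 156°, forward 9.6 m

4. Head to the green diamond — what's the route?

turn right 38°, forward 2.4 m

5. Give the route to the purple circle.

turn right 149°, forward 2.4 m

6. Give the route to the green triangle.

turn left 118°, forward 1.6 m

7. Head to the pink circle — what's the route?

turn left 166°, forward 5.3 m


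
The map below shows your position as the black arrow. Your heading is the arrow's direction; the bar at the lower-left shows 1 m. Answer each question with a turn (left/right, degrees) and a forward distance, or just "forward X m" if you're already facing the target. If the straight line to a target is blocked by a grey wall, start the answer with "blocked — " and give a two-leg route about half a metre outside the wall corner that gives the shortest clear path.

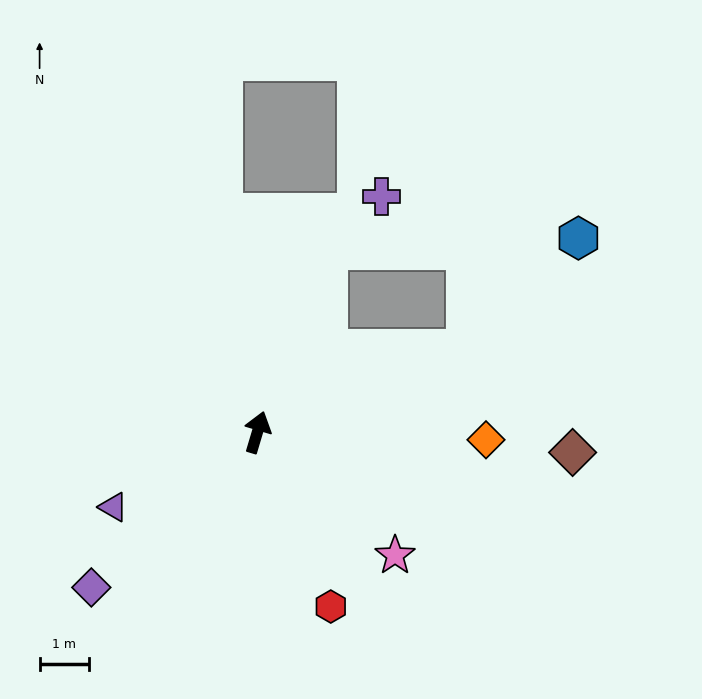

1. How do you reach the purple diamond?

turn left 150°, forward 4.6 m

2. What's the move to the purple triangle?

turn left 134°, forward 3.3 m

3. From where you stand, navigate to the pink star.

turn right 115°, forward 3.8 m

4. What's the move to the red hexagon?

turn right 141°, forward 3.8 m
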